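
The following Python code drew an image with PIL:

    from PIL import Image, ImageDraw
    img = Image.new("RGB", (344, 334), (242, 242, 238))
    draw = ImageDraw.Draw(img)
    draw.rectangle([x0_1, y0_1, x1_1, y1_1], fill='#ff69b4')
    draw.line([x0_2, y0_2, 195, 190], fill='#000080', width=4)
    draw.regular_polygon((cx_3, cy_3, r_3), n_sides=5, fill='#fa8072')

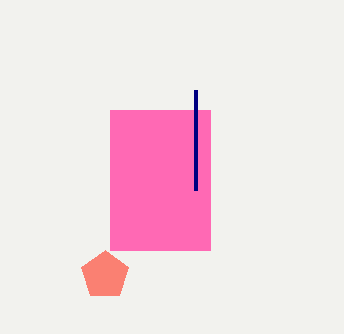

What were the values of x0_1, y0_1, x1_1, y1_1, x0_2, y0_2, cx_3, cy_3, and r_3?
x0_1 = 110; y0_1 = 110; x1_1 = 210; y1_1 = 250; x0_2 = 195; y0_2 = 90; cx_3 = 105; cy_3 = 275; r_3 = 25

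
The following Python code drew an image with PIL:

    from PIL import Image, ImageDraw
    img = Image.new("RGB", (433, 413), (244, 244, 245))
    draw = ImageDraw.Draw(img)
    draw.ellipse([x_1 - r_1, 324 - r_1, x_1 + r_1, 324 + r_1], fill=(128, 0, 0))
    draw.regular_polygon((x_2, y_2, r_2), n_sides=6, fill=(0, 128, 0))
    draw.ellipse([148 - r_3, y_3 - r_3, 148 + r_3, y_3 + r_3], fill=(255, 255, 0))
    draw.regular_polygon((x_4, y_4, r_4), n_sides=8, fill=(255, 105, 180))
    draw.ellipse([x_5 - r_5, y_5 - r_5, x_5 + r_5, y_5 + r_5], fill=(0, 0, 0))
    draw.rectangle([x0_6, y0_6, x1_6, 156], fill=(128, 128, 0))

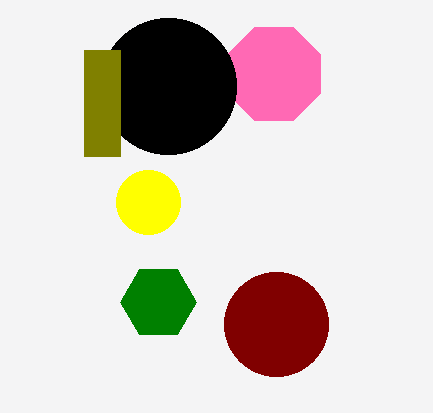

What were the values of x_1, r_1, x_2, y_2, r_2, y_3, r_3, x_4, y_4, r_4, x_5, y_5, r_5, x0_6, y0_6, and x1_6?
x_1 = 276; r_1 = 52; x_2 = 158; y_2 = 302; r_2 = 38; y_3 = 202; r_3 = 32; x_4 = 274; y_4 = 74; r_4 = 50; x_5 = 168; y_5 = 86; r_5 = 68; x0_6 = 84; y0_6 = 50; x1_6 = 120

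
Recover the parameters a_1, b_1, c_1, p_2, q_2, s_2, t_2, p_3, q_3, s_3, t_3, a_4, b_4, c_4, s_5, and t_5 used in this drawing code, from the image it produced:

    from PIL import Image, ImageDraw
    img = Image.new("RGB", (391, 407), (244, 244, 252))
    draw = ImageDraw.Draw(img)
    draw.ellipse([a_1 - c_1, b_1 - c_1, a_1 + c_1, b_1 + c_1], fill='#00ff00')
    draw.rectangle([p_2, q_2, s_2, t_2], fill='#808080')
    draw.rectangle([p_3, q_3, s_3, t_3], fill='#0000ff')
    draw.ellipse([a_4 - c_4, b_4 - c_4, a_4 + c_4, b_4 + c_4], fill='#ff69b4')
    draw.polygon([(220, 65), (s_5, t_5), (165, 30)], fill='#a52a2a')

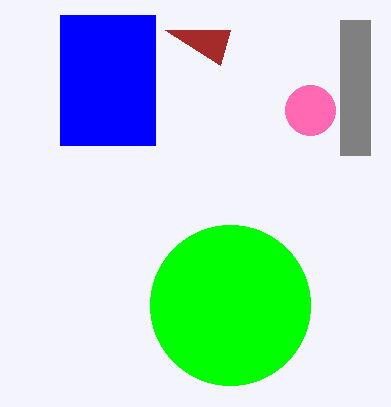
a_1 = 230; b_1 = 305; c_1 = 80; p_2 = 340; q_2 = 20; s_2 = 370; t_2 = 155; p_3 = 60; q_3 = 15; s_3 = 155; t_3 = 145; a_4 = 310; b_4 = 110; c_4 = 25; s_5 = 230; t_5 = 30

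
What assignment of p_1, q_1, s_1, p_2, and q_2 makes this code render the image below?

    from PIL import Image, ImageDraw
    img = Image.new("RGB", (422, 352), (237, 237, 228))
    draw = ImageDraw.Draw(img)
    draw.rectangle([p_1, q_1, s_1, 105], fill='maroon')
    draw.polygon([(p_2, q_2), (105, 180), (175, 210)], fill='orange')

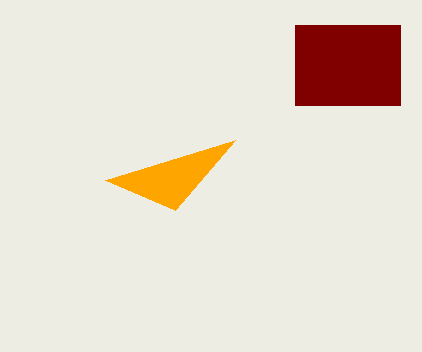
p_1 = 295, q_1 = 25, s_1 = 400, p_2 = 235, q_2 = 140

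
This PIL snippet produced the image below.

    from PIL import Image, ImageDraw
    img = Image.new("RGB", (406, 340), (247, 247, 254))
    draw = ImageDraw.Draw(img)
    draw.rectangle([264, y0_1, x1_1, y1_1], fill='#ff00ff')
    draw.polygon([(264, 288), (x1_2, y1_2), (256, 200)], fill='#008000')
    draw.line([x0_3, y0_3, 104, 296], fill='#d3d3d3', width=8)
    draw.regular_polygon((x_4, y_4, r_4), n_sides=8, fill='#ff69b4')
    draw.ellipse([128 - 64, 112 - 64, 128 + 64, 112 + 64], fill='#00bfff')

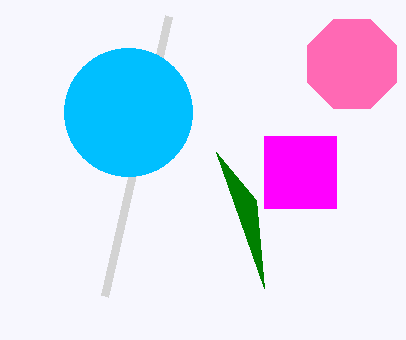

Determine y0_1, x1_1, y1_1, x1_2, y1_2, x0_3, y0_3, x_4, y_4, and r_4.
y0_1 = 136, x1_1 = 336, y1_1 = 208, x1_2 = 216, y1_2 = 152, x0_3 = 168, y0_3 = 16, x_4 = 352, y_4 = 64, r_4 = 48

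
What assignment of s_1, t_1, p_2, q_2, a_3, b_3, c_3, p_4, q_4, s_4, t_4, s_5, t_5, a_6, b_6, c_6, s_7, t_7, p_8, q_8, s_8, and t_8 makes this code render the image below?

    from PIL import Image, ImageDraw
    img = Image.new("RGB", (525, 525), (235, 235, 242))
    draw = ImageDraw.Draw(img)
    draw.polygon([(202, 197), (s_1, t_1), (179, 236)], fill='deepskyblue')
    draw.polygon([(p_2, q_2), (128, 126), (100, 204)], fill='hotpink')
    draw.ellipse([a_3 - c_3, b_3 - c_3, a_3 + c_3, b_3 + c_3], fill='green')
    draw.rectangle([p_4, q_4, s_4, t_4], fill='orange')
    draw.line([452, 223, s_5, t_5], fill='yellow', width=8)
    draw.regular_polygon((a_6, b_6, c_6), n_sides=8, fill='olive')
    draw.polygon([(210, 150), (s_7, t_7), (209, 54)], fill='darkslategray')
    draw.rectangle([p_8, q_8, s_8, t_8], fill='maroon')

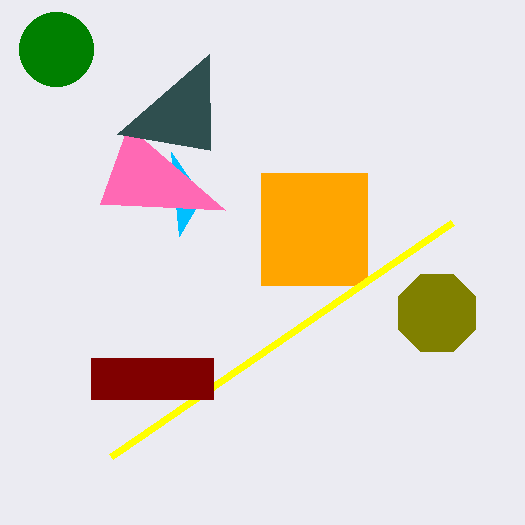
s_1 = 171, t_1 = 152, p_2 = 225, q_2 = 210, a_3 = 56, b_3 = 49, c_3 = 37, p_4 = 261, q_4 = 173, s_4 = 367, t_4 = 285, s_5 = 111, t_5 = 457, a_6 = 437, b_6 = 313, c_6 = 42, s_7 = 117, t_7 = 134, p_8 = 91, q_8 = 358, s_8 = 213, t_8 = 399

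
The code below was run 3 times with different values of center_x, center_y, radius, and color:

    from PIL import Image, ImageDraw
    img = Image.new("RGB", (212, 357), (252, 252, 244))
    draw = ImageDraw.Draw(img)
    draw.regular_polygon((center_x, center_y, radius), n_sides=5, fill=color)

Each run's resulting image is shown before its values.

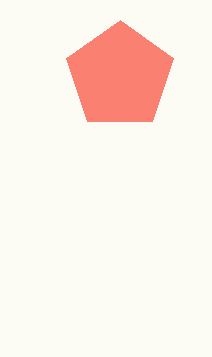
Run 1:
center_x = 120; center_y = 76; radius = 56; color = 'salmon'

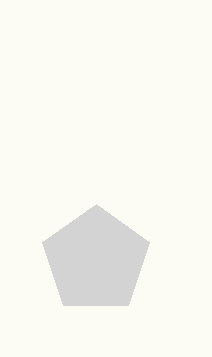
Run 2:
center_x = 96; center_y = 260; radius = 56; color = 'lightgray'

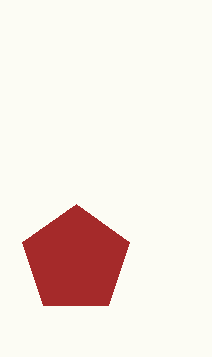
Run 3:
center_x = 76
center_y = 260
radius = 56
color = 'brown'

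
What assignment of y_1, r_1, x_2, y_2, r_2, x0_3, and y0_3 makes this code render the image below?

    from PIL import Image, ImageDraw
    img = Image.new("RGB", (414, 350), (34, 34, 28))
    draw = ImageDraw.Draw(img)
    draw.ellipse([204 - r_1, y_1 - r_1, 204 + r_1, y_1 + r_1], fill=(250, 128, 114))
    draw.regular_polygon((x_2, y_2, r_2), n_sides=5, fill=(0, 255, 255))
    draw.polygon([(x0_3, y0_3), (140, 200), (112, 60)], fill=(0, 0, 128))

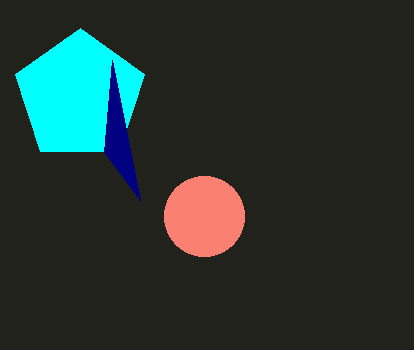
y_1 = 216, r_1 = 40, x_2 = 80, y_2 = 96, r_2 = 68, x0_3 = 104, y0_3 = 152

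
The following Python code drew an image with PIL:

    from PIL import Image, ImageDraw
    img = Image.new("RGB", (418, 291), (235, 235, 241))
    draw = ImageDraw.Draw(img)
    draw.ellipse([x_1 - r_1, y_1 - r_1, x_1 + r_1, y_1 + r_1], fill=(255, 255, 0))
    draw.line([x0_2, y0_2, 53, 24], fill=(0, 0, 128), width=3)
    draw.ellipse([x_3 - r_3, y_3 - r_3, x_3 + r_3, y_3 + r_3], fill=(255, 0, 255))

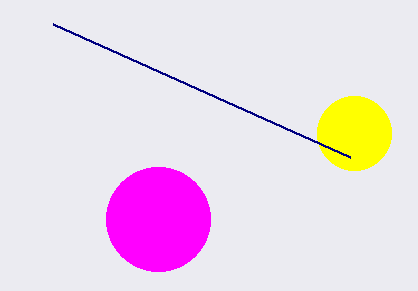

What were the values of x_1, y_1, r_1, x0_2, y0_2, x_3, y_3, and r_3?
x_1 = 354, y_1 = 133, r_1 = 37, x0_2 = 350, y0_2 = 157, x_3 = 158, y_3 = 219, r_3 = 52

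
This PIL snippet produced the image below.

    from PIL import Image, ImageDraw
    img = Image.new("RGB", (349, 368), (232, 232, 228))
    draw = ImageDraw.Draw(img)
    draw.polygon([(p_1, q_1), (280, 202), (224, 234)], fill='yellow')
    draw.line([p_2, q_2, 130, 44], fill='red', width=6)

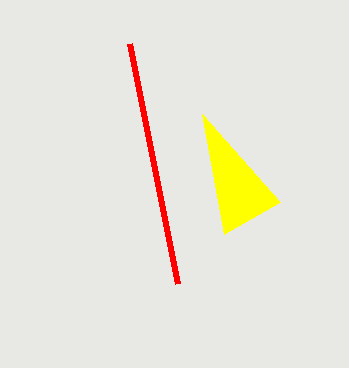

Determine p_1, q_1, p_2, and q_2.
p_1 = 202, q_1 = 114, p_2 = 178, q_2 = 284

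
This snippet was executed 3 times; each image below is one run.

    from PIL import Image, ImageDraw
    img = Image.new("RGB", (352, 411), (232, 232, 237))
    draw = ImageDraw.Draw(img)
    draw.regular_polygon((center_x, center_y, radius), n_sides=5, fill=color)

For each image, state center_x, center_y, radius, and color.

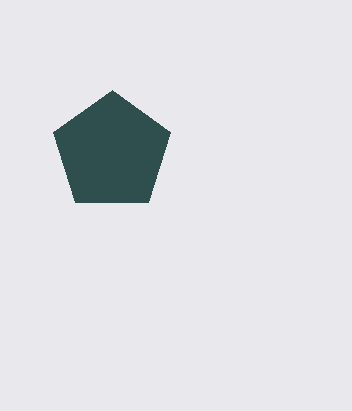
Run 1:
center_x = 112, center_y = 152, radius = 62, color = 'darkslategray'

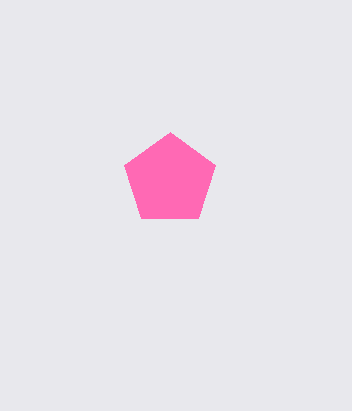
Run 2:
center_x = 170
center_y = 180
radius = 48
color = 'hotpink'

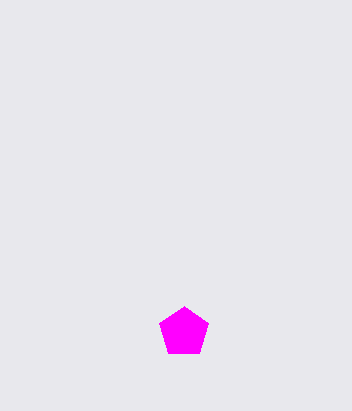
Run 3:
center_x = 184, center_y = 332, radius = 26, color = 'magenta'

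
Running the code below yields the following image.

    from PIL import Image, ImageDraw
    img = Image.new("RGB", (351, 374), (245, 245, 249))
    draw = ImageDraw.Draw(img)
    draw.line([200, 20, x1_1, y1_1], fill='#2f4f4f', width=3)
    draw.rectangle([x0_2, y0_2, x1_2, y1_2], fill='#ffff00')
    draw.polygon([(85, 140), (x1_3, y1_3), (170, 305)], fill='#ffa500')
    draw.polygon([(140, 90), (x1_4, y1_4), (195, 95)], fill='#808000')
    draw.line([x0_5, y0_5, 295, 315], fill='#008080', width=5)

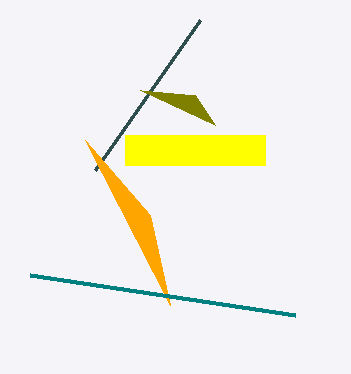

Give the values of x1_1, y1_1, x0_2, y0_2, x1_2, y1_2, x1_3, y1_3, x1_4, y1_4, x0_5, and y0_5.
x1_1 = 95, y1_1 = 170, x0_2 = 125, y0_2 = 135, x1_2 = 265, y1_2 = 165, x1_3 = 150, y1_3 = 215, x1_4 = 215, y1_4 = 125, x0_5 = 30, y0_5 = 275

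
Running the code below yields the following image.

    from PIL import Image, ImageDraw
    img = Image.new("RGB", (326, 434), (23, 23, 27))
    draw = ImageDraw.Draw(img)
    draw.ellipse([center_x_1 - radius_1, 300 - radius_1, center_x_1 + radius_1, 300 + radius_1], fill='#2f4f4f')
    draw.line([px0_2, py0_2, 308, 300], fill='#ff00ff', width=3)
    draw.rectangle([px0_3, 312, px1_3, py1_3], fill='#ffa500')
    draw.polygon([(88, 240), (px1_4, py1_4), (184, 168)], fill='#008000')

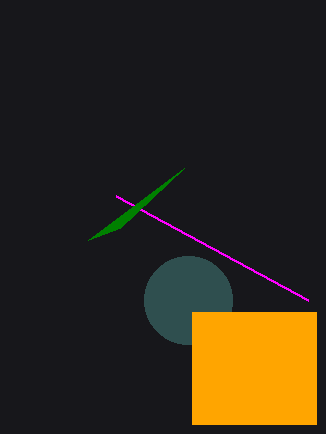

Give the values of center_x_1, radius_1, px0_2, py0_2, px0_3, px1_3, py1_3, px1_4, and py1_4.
center_x_1 = 188, radius_1 = 44, px0_2 = 116, py0_2 = 196, px0_3 = 192, px1_3 = 316, py1_3 = 424, px1_4 = 120, py1_4 = 228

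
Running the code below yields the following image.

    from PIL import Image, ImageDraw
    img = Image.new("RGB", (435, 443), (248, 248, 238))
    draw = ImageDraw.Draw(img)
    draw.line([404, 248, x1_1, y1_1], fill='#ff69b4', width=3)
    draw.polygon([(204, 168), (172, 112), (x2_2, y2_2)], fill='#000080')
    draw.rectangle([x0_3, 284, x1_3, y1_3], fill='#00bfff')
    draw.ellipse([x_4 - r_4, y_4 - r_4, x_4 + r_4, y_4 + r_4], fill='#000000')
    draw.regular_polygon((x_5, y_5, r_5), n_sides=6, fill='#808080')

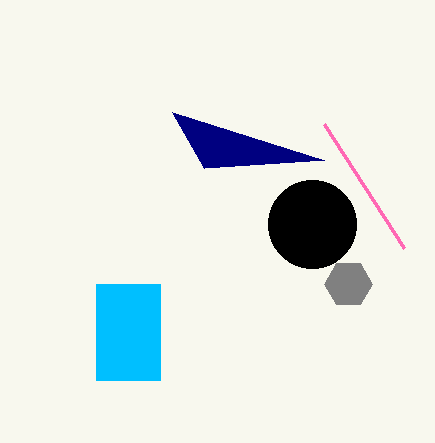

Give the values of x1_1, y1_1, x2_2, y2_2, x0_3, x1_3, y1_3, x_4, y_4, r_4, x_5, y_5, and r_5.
x1_1 = 324, y1_1 = 124, x2_2 = 324, y2_2 = 160, x0_3 = 96, x1_3 = 160, y1_3 = 380, x_4 = 312, y_4 = 224, r_4 = 44, x_5 = 348, y_5 = 284, r_5 = 24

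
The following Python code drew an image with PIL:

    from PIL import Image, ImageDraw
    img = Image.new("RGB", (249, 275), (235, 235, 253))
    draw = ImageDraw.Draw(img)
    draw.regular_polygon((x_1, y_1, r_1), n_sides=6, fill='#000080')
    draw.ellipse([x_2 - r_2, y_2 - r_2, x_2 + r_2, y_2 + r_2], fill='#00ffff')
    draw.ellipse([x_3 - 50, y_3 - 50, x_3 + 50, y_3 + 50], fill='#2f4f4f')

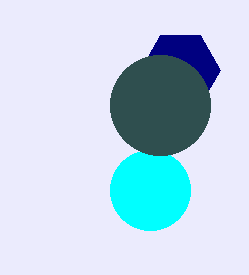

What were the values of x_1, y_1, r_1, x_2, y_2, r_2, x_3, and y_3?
x_1 = 180, y_1 = 70, r_1 = 40, x_2 = 150, y_2 = 190, r_2 = 40, x_3 = 160, y_3 = 105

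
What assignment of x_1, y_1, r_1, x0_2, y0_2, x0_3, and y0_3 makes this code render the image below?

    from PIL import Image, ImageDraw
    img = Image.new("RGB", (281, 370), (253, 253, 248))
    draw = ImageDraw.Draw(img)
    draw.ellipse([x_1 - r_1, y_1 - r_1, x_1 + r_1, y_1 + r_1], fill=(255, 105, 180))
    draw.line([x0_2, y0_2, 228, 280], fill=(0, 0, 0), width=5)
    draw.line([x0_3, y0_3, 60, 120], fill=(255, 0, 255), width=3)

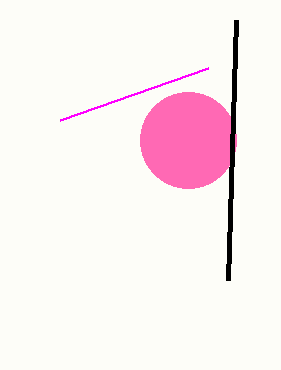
x_1 = 188, y_1 = 140, r_1 = 48, x0_2 = 236, y0_2 = 20, x0_3 = 208, y0_3 = 68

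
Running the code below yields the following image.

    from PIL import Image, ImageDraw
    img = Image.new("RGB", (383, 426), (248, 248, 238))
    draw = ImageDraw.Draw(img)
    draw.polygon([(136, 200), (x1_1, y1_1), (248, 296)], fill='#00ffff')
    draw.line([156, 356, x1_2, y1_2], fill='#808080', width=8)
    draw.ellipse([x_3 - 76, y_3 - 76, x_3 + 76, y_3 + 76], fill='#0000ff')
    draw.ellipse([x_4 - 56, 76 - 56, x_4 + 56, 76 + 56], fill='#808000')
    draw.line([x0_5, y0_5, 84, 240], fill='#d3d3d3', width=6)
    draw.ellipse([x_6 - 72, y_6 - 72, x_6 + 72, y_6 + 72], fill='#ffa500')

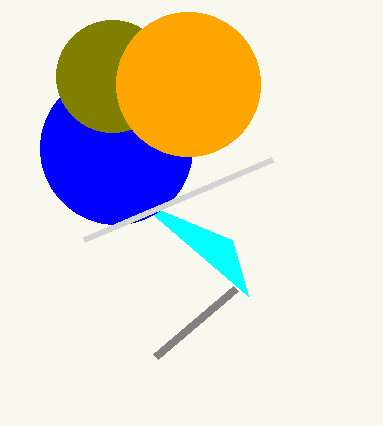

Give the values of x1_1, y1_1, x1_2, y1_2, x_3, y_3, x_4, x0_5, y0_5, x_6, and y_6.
x1_1 = 232
y1_1 = 240
x1_2 = 236
y1_2 = 288
x_3 = 116
y_3 = 148
x_4 = 112
x0_5 = 272
y0_5 = 160
x_6 = 188
y_6 = 84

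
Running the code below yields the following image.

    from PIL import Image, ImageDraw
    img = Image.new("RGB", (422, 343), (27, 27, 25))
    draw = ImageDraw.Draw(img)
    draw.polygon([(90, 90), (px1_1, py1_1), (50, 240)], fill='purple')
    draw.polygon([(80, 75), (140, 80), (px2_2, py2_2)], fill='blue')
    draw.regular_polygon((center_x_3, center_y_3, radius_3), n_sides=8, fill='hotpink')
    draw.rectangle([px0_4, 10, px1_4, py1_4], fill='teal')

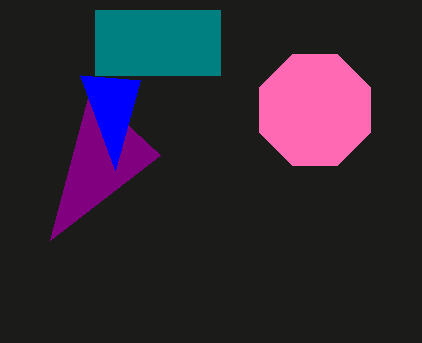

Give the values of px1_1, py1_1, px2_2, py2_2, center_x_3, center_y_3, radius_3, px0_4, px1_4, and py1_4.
px1_1 = 160; py1_1 = 155; px2_2 = 115; py2_2 = 170; center_x_3 = 315; center_y_3 = 110; radius_3 = 60; px0_4 = 95; px1_4 = 220; py1_4 = 75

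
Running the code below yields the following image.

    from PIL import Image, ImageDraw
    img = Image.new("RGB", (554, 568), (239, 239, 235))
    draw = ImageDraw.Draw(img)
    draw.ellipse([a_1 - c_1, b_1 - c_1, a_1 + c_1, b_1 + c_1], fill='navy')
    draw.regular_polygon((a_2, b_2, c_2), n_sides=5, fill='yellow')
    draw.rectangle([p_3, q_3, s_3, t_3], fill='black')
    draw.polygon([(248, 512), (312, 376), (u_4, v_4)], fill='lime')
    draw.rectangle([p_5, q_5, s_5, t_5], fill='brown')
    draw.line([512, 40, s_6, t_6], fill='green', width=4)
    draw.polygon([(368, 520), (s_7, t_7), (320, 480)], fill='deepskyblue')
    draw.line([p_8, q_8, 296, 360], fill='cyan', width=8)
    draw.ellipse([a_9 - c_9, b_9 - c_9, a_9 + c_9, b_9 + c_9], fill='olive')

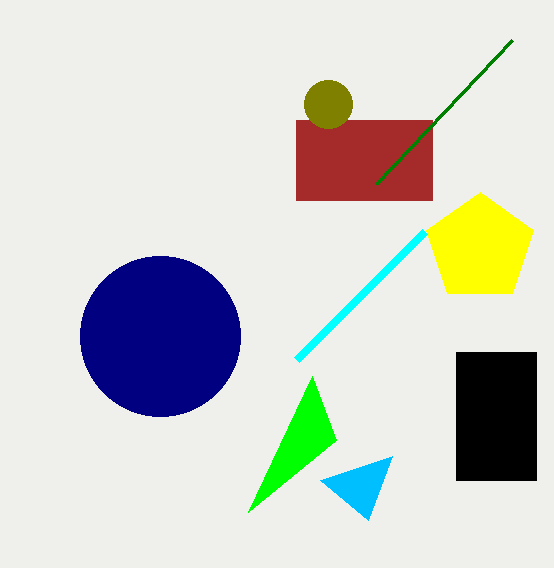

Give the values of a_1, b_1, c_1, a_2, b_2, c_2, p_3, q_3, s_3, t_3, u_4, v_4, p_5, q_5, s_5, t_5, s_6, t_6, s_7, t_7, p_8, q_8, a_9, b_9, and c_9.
a_1 = 160
b_1 = 336
c_1 = 80
a_2 = 480
b_2 = 248
c_2 = 56
p_3 = 456
q_3 = 352
s_3 = 536
t_3 = 480
u_4 = 336
v_4 = 440
p_5 = 296
q_5 = 120
s_5 = 432
t_5 = 200
s_6 = 376
t_6 = 184
s_7 = 392
t_7 = 456
p_8 = 424
q_8 = 232
a_9 = 328
b_9 = 104
c_9 = 24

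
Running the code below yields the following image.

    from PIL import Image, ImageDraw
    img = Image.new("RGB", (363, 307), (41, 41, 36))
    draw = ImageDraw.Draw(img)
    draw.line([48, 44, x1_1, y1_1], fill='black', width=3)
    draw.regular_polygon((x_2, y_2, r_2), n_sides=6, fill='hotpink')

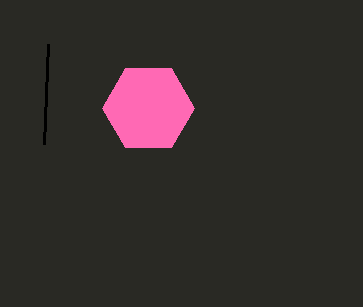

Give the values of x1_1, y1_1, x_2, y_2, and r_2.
x1_1 = 44, y1_1 = 144, x_2 = 148, y_2 = 108, r_2 = 46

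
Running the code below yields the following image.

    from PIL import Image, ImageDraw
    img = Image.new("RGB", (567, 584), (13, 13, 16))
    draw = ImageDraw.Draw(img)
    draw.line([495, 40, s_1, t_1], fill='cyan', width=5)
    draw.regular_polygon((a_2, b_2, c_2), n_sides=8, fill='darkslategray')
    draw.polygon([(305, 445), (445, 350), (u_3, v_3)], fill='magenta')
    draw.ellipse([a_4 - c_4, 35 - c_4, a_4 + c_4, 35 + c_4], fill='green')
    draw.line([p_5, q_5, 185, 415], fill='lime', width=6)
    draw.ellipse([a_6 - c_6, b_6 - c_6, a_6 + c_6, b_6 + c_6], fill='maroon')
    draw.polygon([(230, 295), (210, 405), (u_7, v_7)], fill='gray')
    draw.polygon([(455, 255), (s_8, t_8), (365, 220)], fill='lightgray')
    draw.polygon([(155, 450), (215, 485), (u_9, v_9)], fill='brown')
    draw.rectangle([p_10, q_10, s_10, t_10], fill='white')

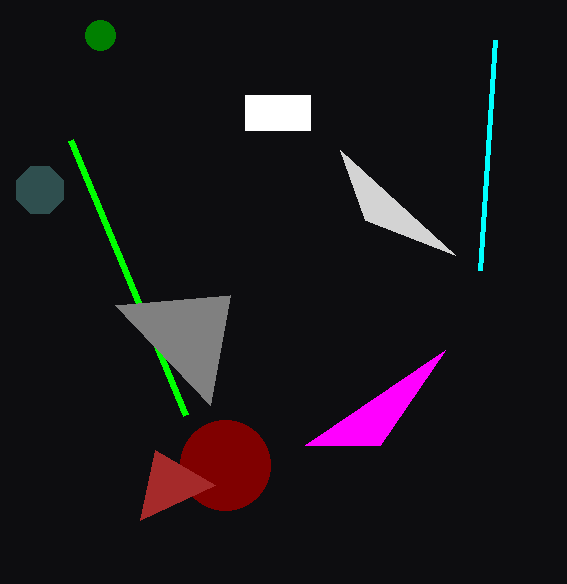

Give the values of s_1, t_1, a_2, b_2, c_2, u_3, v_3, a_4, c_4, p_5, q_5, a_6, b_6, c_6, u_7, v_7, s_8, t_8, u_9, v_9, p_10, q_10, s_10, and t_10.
s_1 = 480, t_1 = 270, a_2 = 40, b_2 = 190, c_2 = 25, u_3 = 380, v_3 = 445, a_4 = 100, c_4 = 15, p_5 = 70, q_5 = 140, a_6 = 225, b_6 = 465, c_6 = 45, u_7 = 115, v_7 = 305, s_8 = 340, t_8 = 150, u_9 = 140, v_9 = 520, p_10 = 245, q_10 = 95, s_10 = 310, t_10 = 130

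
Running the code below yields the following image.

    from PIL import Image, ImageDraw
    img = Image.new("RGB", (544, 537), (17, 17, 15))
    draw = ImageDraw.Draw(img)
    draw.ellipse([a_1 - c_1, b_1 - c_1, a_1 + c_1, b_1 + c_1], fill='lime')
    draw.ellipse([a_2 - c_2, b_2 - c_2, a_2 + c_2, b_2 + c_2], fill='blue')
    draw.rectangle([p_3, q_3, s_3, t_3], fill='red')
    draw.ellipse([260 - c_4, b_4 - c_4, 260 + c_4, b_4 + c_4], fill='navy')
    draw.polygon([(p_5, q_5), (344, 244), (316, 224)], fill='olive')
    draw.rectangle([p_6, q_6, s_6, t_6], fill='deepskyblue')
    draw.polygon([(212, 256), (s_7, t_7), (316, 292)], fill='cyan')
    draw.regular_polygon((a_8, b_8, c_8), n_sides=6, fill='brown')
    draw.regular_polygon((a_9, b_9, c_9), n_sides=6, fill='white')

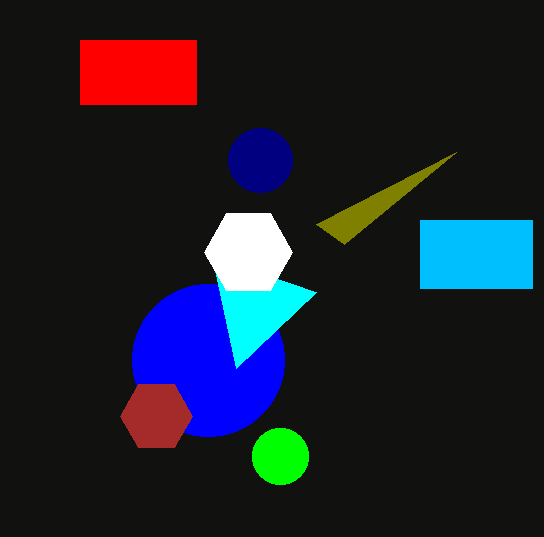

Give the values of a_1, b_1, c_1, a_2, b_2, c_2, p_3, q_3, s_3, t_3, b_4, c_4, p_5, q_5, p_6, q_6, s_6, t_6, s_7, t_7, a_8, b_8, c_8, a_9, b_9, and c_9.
a_1 = 280
b_1 = 456
c_1 = 28
a_2 = 208
b_2 = 360
c_2 = 76
p_3 = 80
q_3 = 40
s_3 = 196
t_3 = 104
b_4 = 160
c_4 = 32
p_5 = 456
q_5 = 152
p_6 = 420
q_6 = 220
s_6 = 532
t_6 = 288
s_7 = 236
t_7 = 368
a_8 = 156
b_8 = 416
c_8 = 36
a_9 = 248
b_9 = 252
c_9 = 44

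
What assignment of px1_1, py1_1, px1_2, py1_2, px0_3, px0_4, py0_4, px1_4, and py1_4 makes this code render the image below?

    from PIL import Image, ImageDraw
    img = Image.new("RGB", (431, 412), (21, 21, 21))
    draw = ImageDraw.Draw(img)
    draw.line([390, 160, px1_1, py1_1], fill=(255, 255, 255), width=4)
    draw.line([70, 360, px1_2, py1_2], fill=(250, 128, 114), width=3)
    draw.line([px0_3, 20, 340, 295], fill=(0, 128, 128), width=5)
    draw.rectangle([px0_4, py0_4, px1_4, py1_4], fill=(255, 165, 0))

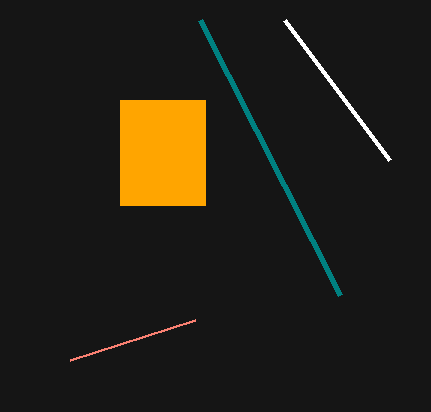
px1_1 = 285; py1_1 = 20; px1_2 = 195; py1_2 = 320; px0_3 = 200; px0_4 = 120; py0_4 = 100; px1_4 = 205; py1_4 = 205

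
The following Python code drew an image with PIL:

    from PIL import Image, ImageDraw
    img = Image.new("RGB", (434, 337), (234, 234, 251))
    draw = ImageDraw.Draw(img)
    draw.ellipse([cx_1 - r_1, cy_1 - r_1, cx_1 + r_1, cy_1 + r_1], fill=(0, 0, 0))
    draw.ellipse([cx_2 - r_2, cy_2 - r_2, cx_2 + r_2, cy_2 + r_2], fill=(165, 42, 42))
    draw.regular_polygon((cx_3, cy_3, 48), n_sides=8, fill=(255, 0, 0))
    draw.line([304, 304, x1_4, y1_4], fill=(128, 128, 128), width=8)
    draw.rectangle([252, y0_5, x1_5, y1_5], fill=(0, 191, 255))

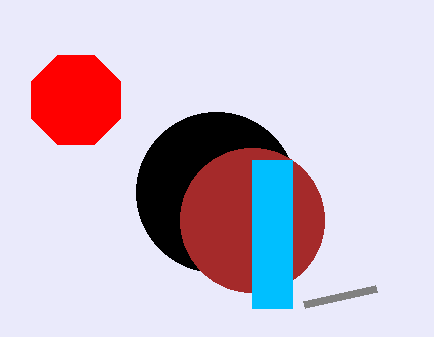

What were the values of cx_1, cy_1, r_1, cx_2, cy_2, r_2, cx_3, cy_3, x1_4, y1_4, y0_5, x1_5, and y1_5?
cx_1 = 216; cy_1 = 192; r_1 = 80; cx_2 = 252; cy_2 = 220; r_2 = 72; cx_3 = 76; cy_3 = 100; x1_4 = 376; y1_4 = 288; y0_5 = 160; x1_5 = 292; y1_5 = 308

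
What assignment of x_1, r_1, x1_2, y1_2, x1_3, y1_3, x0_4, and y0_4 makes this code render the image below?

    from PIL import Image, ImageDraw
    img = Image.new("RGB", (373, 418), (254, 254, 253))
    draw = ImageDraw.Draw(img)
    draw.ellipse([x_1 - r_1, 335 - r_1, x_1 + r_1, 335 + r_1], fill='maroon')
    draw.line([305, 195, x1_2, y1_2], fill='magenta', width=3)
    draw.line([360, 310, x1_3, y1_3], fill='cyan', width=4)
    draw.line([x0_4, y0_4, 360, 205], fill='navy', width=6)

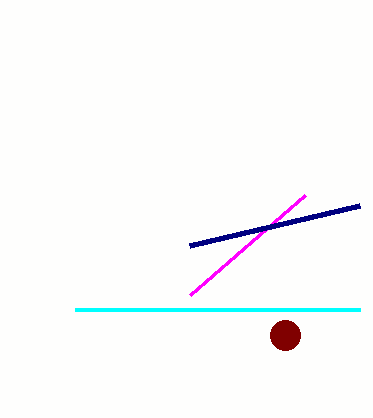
x_1 = 285
r_1 = 15
x1_2 = 190
y1_2 = 295
x1_3 = 75
y1_3 = 310
x0_4 = 190
y0_4 = 245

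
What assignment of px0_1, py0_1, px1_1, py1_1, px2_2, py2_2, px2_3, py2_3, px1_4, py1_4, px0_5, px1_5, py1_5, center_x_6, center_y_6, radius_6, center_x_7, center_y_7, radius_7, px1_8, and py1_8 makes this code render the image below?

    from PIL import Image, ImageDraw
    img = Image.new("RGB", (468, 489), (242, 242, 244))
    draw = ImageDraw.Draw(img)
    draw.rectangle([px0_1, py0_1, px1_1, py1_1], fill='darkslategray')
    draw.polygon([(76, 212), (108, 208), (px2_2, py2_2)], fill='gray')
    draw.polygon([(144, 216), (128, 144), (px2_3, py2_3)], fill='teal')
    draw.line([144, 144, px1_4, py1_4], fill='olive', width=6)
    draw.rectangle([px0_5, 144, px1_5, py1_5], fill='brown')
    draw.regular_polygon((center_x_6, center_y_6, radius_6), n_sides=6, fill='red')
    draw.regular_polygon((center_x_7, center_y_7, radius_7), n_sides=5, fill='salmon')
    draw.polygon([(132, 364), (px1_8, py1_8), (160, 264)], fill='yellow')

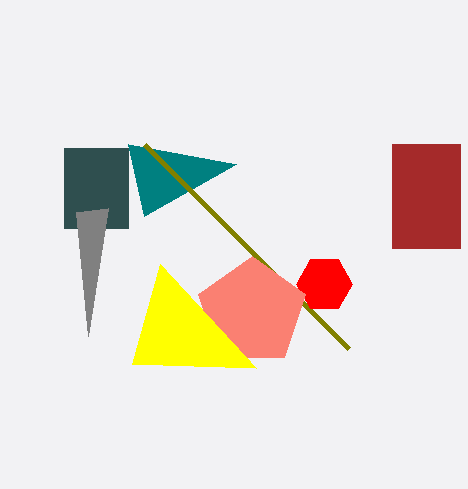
px0_1 = 64
py0_1 = 148
px1_1 = 128
py1_1 = 228
px2_2 = 88
py2_2 = 336
px2_3 = 236
py2_3 = 164
px1_4 = 348
py1_4 = 348
px0_5 = 392
px1_5 = 460
py1_5 = 248
center_x_6 = 324
center_y_6 = 284
radius_6 = 28
center_x_7 = 252
center_y_7 = 312
radius_7 = 56
px1_8 = 256
py1_8 = 368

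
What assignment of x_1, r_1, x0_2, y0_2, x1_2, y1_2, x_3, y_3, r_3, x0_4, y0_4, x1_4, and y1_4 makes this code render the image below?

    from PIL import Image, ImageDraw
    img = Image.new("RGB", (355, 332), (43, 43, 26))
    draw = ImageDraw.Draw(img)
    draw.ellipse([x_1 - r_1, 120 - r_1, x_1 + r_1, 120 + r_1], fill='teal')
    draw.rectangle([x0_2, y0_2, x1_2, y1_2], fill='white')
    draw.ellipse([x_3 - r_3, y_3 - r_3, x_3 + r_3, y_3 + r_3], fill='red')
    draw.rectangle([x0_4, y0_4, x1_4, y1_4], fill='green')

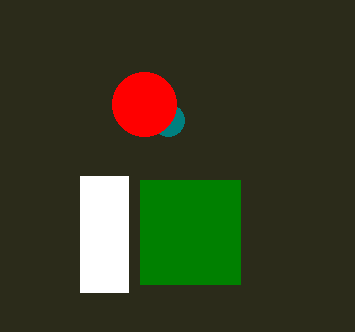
x_1 = 168; r_1 = 16; x0_2 = 80; y0_2 = 176; x1_2 = 128; y1_2 = 292; x_3 = 144; y_3 = 104; r_3 = 32; x0_4 = 140; y0_4 = 180; x1_4 = 240; y1_4 = 284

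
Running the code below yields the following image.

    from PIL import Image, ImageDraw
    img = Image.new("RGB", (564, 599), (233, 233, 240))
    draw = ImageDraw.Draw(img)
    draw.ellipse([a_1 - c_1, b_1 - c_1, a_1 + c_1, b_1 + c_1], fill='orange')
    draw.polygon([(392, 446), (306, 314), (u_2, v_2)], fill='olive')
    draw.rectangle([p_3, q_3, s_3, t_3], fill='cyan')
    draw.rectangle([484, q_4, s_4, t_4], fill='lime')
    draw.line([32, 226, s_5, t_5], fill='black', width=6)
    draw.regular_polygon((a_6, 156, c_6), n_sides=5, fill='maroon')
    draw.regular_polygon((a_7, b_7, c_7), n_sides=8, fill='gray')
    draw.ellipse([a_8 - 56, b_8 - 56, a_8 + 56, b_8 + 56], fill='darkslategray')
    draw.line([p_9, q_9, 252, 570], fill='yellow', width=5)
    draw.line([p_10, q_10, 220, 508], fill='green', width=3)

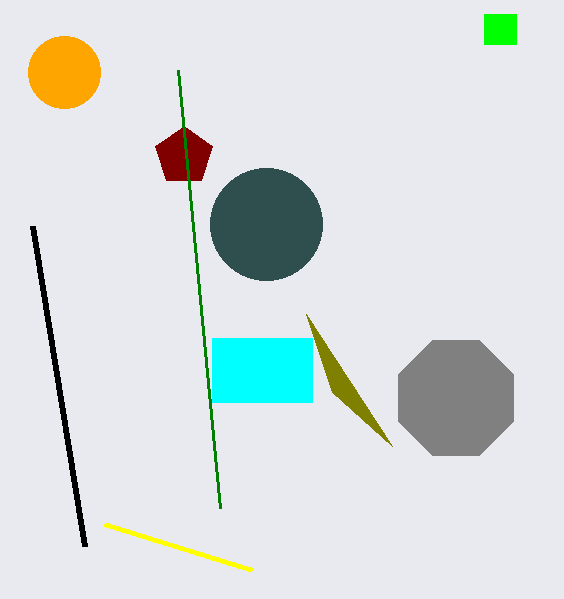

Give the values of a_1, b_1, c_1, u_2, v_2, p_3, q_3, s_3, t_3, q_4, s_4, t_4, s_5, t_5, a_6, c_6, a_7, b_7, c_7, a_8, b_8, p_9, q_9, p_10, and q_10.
a_1 = 64; b_1 = 72; c_1 = 36; u_2 = 332; v_2 = 392; p_3 = 212; q_3 = 338; s_3 = 312; t_3 = 402; q_4 = 14; s_4 = 516; t_4 = 44; s_5 = 84; t_5 = 546; a_6 = 184; c_6 = 30; a_7 = 456; b_7 = 398; c_7 = 62; a_8 = 266; b_8 = 224; p_9 = 104; q_9 = 524; p_10 = 178; q_10 = 70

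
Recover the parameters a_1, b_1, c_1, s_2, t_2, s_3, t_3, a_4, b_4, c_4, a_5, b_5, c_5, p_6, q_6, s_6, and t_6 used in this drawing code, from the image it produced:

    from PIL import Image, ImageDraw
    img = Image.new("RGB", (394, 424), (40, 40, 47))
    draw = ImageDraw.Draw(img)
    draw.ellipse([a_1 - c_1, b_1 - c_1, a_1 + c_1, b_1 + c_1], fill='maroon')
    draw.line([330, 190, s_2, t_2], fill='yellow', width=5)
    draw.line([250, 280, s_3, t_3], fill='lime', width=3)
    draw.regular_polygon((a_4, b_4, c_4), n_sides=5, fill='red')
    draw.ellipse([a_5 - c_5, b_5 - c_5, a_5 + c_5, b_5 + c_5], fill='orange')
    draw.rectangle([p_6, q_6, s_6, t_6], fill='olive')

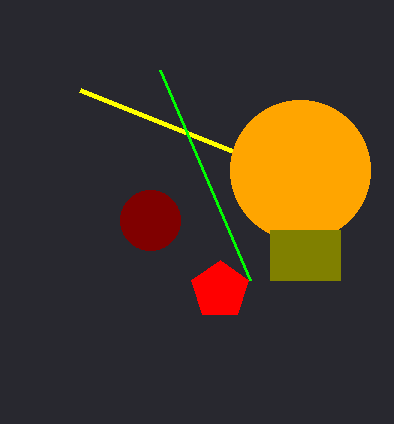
a_1 = 150; b_1 = 220; c_1 = 30; s_2 = 80; t_2 = 90; s_3 = 160; t_3 = 70; a_4 = 220; b_4 = 290; c_4 = 30; a_5 = 300; b_5 = 170; c_5 = 70; p_6 = 270; q_6 = 230; s_6 = 340; t_6 = 280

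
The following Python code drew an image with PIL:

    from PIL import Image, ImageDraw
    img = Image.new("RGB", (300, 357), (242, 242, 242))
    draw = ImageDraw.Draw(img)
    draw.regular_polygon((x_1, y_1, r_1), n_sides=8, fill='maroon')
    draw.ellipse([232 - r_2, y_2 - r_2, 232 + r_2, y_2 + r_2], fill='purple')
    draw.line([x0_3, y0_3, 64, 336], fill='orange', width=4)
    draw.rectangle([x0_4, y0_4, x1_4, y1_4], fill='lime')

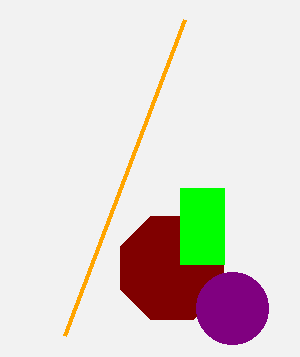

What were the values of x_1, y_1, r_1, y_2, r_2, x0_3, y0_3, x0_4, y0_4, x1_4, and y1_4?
x_1 = 172, y_1 = 268, r_1 = 56, y_2 = 308, r_2 = 36, x0_3 = 184, y0_3 = 20, x0_4 = 180, y0_4 = 188, x1_4 = 224, y1_4 = 264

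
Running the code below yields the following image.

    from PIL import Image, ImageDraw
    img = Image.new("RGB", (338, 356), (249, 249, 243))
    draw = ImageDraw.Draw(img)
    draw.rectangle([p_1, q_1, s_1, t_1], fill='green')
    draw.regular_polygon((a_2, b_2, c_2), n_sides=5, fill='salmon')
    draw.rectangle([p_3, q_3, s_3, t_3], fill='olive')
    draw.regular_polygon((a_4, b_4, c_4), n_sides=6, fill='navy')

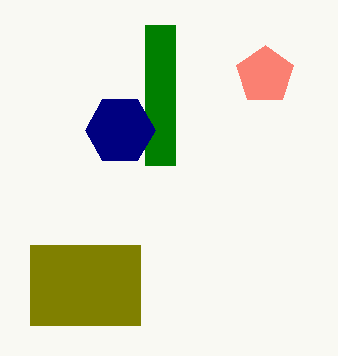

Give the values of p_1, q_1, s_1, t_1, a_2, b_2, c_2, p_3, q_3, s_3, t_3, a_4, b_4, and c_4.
p_1 = 145, q_1 = 25, s_1 = 175, t_1 = 165, a_2 = 265, b_2 = 75, c_2 = 30, p_3 = 30, q_3 = 245, s_3 = 140, t_3 = 325, a_4 = 120, b_4 = 130, c_4 = 35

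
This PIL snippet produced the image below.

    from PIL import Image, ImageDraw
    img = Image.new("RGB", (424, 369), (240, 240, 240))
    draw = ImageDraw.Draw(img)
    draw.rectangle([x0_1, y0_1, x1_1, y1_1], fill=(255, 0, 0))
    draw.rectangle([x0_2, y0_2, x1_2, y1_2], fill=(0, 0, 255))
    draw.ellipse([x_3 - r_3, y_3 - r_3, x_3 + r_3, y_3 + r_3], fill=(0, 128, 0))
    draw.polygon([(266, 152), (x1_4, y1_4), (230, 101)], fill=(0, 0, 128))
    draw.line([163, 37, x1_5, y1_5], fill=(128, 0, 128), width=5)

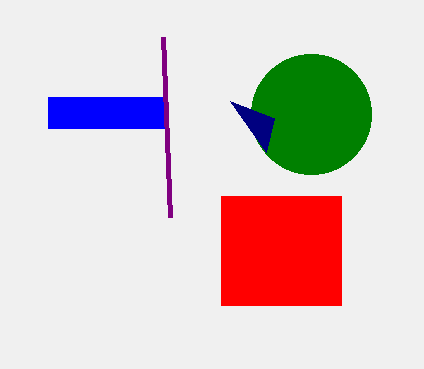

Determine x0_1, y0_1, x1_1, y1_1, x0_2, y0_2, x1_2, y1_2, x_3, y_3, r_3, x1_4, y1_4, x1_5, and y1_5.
x0_1 = 221
y0_1 = 196
x1_1 = 341
y1_1 = 305
x0_2 = 48
y0_2 = 97
x1_2 = 165
y1_2 = 128
x_3 = 311
y_3 = 114
r_3 = 60
x1_4 = 274
y1_4 = 118
x1_5 = 170
y1_5 = 217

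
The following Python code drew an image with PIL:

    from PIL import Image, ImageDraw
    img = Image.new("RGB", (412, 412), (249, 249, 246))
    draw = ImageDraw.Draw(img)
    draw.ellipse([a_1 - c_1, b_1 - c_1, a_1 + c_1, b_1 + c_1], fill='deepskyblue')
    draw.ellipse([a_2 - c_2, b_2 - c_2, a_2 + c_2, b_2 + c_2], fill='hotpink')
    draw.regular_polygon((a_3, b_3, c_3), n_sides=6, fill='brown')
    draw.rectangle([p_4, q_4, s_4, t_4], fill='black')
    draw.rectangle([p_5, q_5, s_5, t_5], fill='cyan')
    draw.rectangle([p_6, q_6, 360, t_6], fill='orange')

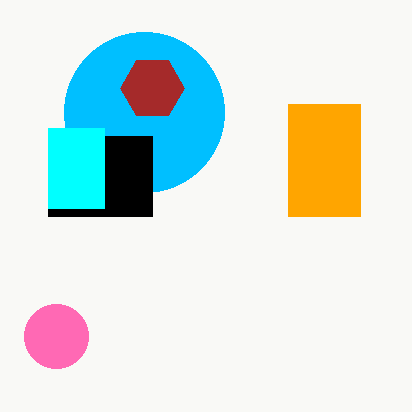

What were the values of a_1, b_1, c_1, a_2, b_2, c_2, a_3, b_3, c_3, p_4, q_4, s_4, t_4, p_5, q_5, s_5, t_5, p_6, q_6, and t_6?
a_1 = 144, b_1 = 112, c_1 = 80, a_2 = 56, b_2 = 336, c_2 = 32, a_3 = 152, b_3 = 88, c_3 = 32, p_4 = 48, q_4 = 136, s_4 = 152, t_4 = 216, p_5 = 48, q_5 = 128, s_5 = 104, t_5 = 208, p_6 = 288, q_6 = 104, t_6 = 216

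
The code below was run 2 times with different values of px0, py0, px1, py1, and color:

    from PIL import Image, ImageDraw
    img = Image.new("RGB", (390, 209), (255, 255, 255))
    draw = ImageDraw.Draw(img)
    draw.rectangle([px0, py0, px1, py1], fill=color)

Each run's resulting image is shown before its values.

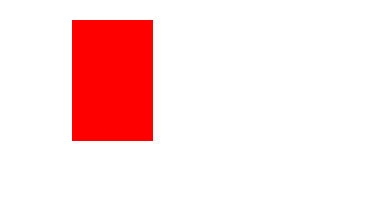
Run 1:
px0 = 72; py0 = 20; px1 = 152; py1 = 140; color = 'red'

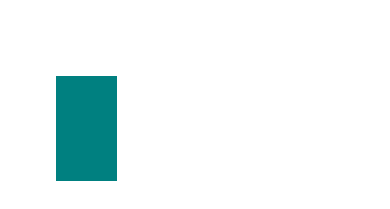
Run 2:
px0 = 56, py0 = 76, px1 = 116, py1 = 180, color = 'teal'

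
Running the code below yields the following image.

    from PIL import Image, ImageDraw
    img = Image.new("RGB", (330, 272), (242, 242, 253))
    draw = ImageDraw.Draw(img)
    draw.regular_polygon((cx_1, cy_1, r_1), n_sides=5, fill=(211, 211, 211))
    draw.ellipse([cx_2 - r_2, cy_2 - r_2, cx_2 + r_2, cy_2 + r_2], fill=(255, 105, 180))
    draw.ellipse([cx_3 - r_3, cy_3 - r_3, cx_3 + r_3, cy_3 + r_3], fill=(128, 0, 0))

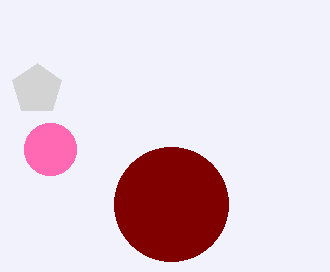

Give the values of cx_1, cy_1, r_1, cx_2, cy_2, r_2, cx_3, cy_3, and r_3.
cx_1 = 37, cy_1 = 89, r_1 = 26, cx_2 = 50, cy_2 = 149, r_2 = 26, cx_3 = 171, cy_3 = 204, r_3 = 57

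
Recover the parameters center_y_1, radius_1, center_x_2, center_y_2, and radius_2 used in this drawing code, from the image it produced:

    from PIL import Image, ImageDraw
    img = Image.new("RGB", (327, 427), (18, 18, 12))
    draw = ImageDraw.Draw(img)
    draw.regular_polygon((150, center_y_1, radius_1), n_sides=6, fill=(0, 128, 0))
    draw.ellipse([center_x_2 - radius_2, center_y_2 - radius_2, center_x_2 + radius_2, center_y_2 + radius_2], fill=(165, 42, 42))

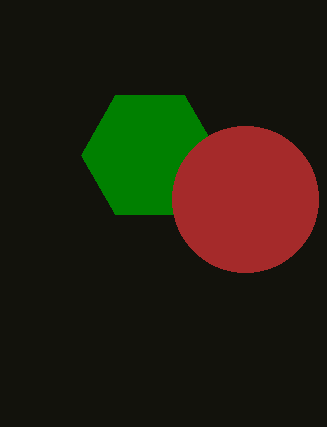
center_y_1 = 155; radius_1 = 69; center_x_2 = 245; center_y_2 = 199; radius_2 = 73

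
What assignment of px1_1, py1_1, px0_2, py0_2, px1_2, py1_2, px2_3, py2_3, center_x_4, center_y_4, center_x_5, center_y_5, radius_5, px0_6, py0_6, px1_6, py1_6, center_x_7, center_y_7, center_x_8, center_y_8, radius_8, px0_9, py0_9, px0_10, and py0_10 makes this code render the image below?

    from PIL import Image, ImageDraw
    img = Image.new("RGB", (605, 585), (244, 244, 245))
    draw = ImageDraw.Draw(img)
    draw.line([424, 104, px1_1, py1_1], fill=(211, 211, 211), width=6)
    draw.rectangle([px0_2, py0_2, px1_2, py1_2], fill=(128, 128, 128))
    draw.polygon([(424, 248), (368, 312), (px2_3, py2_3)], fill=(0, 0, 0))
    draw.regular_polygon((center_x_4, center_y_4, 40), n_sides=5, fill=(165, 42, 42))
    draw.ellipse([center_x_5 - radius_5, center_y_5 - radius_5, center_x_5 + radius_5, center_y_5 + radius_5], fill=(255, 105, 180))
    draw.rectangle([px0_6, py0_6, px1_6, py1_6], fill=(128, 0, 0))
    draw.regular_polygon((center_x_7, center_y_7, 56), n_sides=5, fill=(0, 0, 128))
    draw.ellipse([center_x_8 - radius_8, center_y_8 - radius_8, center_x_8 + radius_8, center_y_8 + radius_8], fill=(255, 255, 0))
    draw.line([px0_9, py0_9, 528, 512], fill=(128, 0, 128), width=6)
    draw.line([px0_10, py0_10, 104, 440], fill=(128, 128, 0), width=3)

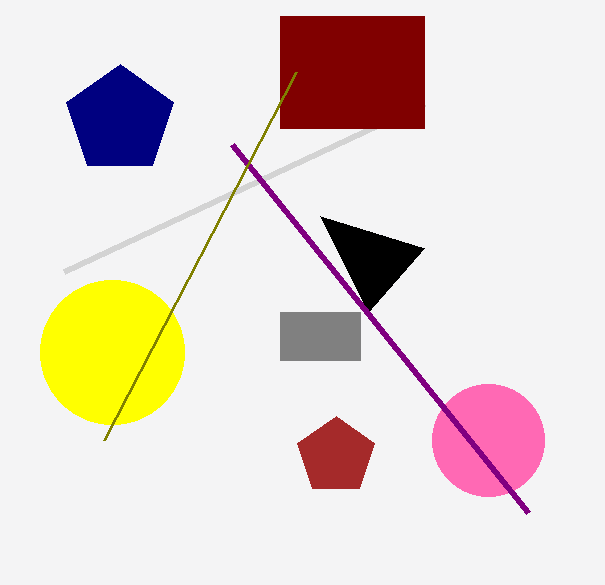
px1_1 = 64
py1_1 = 272
px0_2 = 280
py0_2 = 312
px1_2 = 360
py1_2 = 360
px2_3 = 320
py2_3 = 216
center_x_4 = 336
center_y_4 = 456
center_x_5 = 488
center_y_5 = 440
radius_5 = 56
px0_6 = 280
py0_6 = 16
px1_6 = 424
py1_6 = 128
center_x_7 = 120
center_y_7 = 120
center_x_8 = 112
center_y_8 = 352
radius_8 = 72
px0_9 = 232
py0_9 = 144
px0_10 = 296
py0_10 = 72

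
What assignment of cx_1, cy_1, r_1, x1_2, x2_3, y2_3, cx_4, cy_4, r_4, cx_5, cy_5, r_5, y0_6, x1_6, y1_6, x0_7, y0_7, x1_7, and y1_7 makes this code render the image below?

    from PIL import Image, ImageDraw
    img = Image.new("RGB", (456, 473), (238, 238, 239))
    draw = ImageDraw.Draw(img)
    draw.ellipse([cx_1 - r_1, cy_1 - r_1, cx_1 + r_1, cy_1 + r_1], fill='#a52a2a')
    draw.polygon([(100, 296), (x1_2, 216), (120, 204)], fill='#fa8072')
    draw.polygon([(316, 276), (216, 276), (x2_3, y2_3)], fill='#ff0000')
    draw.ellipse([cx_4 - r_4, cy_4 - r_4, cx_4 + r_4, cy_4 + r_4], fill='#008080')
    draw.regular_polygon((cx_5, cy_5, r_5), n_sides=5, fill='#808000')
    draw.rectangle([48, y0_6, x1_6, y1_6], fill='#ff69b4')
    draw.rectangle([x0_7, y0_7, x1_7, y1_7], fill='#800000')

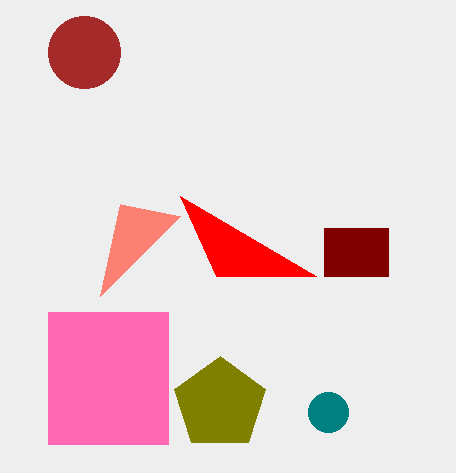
cx_1 = 84; cy_1 = 52; r_1 = 36; x1_2 = 180; x2_3 = 180; y2_3 = 196; cx_4 = 328; cy_4 = 412; r_4 = 20; cx_5 = 220; cy_5 = 404; r_5 = 48; y0_6 = 312; x1_6 = 168; y1_6 = 444; x0_7 = 324; y0_7 = 228; x1_7 = 388; y1_7 = 276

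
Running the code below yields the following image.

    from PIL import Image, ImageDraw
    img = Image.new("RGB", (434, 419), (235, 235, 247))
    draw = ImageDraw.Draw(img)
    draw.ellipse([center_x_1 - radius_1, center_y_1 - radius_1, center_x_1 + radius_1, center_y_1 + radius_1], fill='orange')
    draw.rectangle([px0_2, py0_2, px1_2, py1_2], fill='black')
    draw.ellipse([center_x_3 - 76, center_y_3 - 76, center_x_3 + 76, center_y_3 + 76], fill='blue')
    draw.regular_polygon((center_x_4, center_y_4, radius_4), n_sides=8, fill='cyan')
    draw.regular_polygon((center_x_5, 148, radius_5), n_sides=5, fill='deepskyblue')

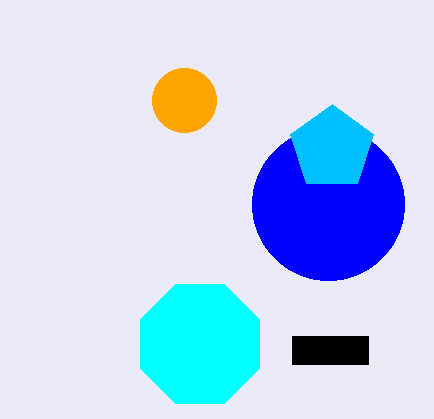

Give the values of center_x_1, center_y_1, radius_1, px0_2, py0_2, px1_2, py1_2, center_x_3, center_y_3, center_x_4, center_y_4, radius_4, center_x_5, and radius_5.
center_x_1 = 184; center_y_1 = 100; radius_1 = 32; px0_2 = 292; py0_2 = 336; px1_2 = 368; py1_2 = 364; center_x_3 = 328; center_y_3 = 204; center_x_4 = 200; center_y_4 = 344; radius_4 = 64; center_x_5 = 332; radius_5 = 44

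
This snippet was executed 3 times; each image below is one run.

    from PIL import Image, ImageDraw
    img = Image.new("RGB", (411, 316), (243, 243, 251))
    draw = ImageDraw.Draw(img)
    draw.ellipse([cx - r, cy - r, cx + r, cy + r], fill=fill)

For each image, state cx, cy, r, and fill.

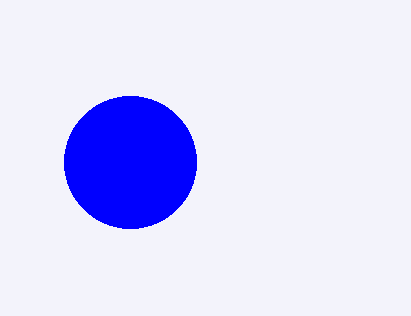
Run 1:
cx = 130
cy = 162
r = 66
fill = 'blue'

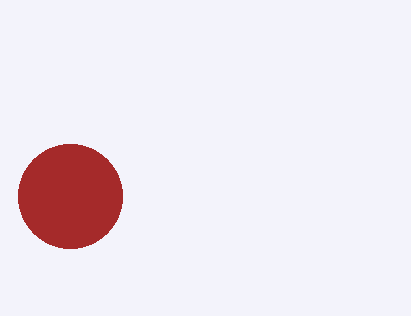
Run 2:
cx = 70, cy = 196, r = 52, fill = 'brown'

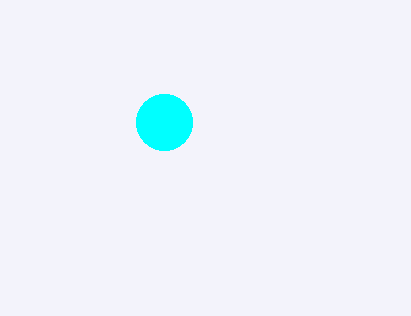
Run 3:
cx = 164, cy = 122, r = 28, fill = 'cyan'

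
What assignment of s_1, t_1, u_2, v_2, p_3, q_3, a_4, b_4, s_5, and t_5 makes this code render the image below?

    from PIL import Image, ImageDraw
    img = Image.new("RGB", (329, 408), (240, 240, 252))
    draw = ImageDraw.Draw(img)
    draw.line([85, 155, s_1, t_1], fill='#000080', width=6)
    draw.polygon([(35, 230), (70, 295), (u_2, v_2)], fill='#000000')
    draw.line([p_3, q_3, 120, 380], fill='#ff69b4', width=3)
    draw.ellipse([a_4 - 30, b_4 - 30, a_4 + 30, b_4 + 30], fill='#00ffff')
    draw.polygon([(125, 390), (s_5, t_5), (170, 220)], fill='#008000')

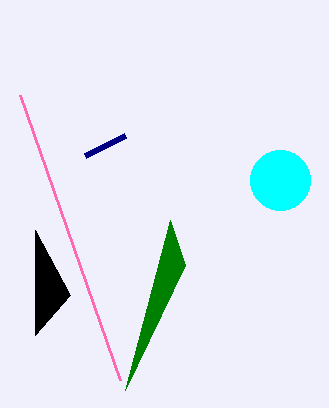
s_1 = 125
t_1 = 135
u_2 = 35
v_2 = 335
p_3 = 20
q_3 = 95
a_4 = 280
b_4 = 180
s_5 = 185
t_5 = 265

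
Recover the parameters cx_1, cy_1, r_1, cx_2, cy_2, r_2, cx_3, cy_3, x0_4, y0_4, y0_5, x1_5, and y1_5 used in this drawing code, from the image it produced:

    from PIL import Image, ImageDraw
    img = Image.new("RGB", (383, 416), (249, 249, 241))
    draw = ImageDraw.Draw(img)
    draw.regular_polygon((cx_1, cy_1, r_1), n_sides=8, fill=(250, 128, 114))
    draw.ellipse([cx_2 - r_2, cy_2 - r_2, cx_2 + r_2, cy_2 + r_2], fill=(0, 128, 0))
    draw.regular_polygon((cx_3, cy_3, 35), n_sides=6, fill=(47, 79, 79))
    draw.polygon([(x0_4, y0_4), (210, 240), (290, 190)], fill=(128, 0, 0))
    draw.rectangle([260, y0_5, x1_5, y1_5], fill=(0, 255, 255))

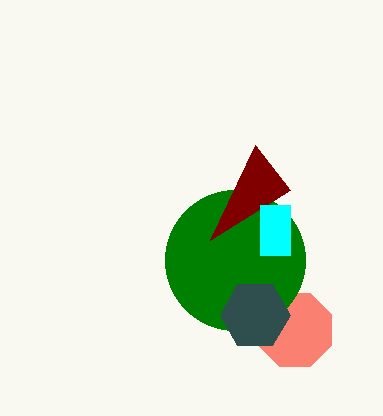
cx_1 = 295; cy_1 = 330; r_1 = 40; cx_2 = 235; cy_2 = 260; r_2 = 70; cx_3 = 255; cy_3 = 315; x0_4 = 255; y0_4 = 145; y0_5 = 205; x1_5 = 290; y1_5 = 255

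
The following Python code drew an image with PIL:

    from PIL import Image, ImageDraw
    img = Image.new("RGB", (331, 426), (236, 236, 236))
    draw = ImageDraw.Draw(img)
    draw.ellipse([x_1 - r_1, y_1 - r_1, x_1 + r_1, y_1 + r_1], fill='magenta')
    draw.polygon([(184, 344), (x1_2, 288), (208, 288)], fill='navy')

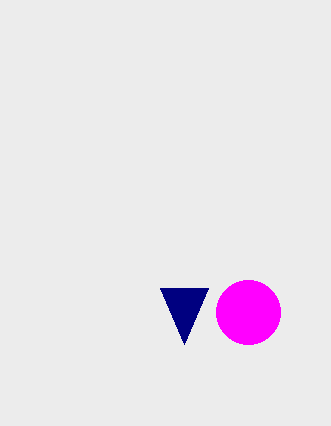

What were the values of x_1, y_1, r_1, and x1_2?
x_1 = 248
y_1 = 312
r_1 = 32
x1_2 = 160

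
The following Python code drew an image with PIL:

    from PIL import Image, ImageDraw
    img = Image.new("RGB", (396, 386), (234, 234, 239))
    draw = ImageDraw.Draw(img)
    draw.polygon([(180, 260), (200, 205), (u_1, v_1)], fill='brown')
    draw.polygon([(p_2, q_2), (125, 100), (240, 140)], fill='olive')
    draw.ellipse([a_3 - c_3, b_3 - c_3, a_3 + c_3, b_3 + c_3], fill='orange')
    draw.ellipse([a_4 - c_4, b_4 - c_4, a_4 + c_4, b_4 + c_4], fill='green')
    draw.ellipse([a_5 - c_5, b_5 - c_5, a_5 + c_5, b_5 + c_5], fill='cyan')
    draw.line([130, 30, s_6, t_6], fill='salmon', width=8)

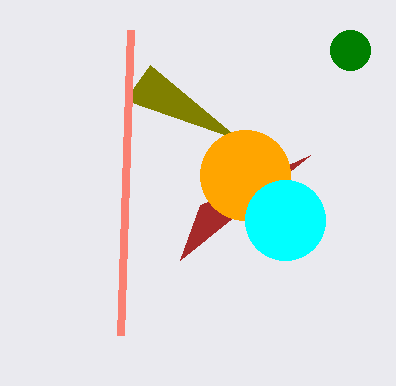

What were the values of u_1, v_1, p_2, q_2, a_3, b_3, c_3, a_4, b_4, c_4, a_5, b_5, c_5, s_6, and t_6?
u_1 = 310, v_1 = 155, p_2 = 150, q_2 = 65, a_3 = 245, b_3 = 175, c_3 = 45, a_4 = 350, b_4 = 50, c_4 = 20, a_5 = 285, b_5 = 220, c_5 = 40, s_6 = 120, t_6 = 335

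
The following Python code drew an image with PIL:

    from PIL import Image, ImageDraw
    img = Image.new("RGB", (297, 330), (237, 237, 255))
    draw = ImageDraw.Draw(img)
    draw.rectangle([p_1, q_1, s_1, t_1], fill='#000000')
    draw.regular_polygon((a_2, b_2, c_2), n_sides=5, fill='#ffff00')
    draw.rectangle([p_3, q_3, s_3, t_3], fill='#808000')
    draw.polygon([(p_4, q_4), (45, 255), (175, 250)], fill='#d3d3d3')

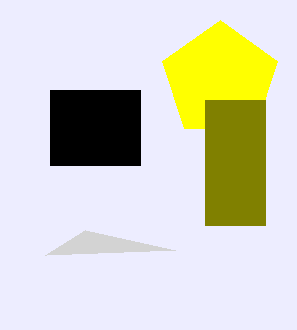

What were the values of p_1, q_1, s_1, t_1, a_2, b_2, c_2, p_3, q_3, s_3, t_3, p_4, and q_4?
p_1 = 50
q_1 = 90
s_1 = 140
t_1 = 165
a_2 = 220
b_2 = 80
c_2 = 60
p_3 = 205
q_3 = 100
s_3 = 265
t_3 = 225
p_4 = 85
q_4 = 230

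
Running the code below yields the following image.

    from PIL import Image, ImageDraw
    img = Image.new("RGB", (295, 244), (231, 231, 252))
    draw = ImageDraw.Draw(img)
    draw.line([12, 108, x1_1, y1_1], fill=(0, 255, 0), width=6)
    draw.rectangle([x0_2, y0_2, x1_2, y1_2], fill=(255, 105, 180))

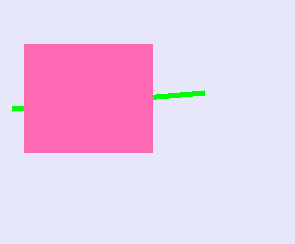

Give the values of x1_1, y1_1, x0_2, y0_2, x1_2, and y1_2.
x1_1 = 204; y1_1 = 92; x0_2 = 24; y0_2 = 44; x1_2 = 152; y1_2 = 152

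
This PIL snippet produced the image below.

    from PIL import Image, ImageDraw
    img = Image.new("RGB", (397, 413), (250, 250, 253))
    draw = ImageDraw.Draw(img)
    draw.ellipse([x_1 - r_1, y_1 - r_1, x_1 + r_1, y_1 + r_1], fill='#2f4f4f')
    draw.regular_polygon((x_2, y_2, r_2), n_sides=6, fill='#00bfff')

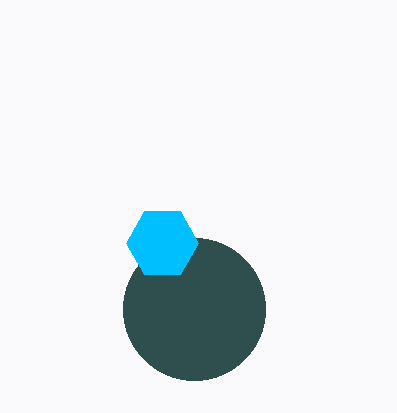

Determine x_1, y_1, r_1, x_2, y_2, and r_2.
x_1 = 194
y_1 = 309
r_1 = 71
x_2 = 162
y_2 = 243
r_2 = 36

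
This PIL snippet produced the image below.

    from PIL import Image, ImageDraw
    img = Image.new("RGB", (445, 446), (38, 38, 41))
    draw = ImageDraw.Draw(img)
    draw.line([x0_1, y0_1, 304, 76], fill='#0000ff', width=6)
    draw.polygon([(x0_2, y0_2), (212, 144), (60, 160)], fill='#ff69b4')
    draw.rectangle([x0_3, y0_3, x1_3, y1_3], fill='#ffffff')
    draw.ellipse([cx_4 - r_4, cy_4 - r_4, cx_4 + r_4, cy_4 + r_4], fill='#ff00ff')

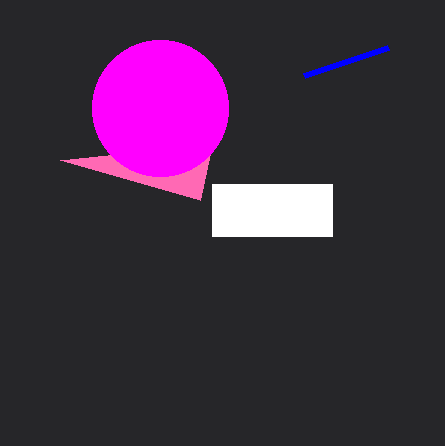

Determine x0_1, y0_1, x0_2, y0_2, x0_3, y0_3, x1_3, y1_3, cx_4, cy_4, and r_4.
x0_1 = 388
y0_1 = 48
x0_2 = 200
y0_2 = 200
x0_3 = 212
y0_3 = 184
x1_3 = 332
y1_3 = 236
cx_4 = 160
cy_4 = 108
r_4 = 68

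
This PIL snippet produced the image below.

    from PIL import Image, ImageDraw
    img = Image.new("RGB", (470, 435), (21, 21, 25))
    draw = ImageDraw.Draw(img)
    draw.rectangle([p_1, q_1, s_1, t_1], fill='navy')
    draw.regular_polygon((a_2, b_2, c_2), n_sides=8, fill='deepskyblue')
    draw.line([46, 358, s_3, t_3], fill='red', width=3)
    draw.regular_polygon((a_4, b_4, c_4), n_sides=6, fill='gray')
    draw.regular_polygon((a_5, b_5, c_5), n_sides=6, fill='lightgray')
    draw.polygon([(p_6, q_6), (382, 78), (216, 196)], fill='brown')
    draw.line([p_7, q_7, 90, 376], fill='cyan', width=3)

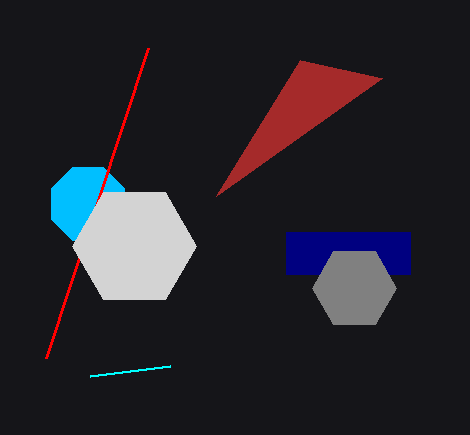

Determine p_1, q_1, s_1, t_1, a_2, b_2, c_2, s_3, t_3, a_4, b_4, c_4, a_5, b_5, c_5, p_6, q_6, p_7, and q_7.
p_1 = 286
q_1 = 232
s_1 = 410
t_1 = 274
a_2 = 88
b_2 = 204
c_2 = 40
s_3 = 148
t_3 = 48
a_4 = 354
b_4 = 288
c_4 = 42
a_5 = 134
b_5 = 246
c_5 = 62
p_6 = 300
q_6 = 60
p_7 = 170
q_7 = 366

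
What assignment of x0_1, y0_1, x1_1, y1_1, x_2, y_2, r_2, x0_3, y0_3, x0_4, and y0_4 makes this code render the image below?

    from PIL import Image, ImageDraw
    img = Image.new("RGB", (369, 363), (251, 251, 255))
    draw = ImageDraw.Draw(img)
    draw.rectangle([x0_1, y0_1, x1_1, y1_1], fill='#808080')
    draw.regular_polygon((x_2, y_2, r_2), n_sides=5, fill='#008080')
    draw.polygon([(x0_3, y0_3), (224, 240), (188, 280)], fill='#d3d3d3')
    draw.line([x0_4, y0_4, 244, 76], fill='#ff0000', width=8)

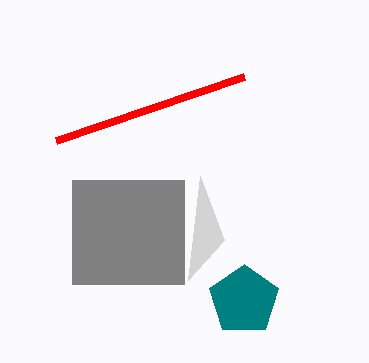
x0_1 = 72
y0_1 = 180
x1_1 = 184
y1_1 = 284
x_2 = 244
y_2 = 300
r_2 = 36
x0_3 = 200
y0_3 = 176
x0_4 = 56
y0_4 = 140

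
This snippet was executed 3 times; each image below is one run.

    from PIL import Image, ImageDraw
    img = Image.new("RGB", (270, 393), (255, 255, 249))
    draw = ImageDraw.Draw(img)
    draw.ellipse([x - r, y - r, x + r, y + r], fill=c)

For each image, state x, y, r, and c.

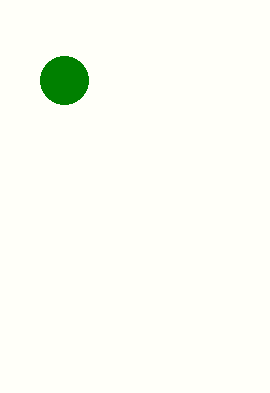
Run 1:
x = 64
y = 80
r = 24
c = 'green'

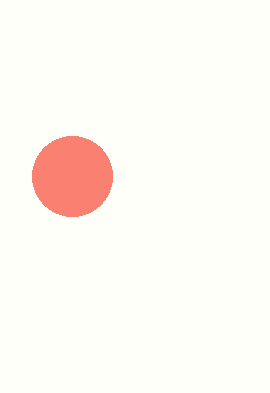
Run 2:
x = 72; y = 176; r = 40; c = 'salmon'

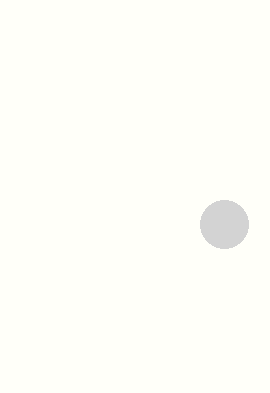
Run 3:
x = 224; y = 224; r = 24; c = 'lightgray'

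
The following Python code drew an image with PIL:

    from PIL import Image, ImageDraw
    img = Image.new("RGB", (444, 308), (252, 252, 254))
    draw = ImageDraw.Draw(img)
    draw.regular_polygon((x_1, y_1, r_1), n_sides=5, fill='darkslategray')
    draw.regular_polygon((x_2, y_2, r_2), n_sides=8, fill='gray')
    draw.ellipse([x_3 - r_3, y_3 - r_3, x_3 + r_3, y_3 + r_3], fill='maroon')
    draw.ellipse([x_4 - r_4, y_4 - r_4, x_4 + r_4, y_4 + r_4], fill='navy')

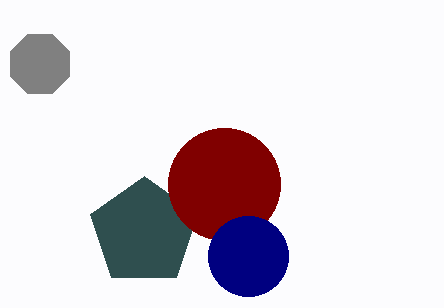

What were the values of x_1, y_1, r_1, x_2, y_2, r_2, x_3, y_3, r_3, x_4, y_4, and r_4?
x_1 = 144
y_1 = 232
r_1 = 56
x_2 = 40
y_2 = 64
r_2 = 32
x_3 = 224
y_3 = 184
r_3 = 56
x_4 = 248
y_4 = 256
r_4 = 40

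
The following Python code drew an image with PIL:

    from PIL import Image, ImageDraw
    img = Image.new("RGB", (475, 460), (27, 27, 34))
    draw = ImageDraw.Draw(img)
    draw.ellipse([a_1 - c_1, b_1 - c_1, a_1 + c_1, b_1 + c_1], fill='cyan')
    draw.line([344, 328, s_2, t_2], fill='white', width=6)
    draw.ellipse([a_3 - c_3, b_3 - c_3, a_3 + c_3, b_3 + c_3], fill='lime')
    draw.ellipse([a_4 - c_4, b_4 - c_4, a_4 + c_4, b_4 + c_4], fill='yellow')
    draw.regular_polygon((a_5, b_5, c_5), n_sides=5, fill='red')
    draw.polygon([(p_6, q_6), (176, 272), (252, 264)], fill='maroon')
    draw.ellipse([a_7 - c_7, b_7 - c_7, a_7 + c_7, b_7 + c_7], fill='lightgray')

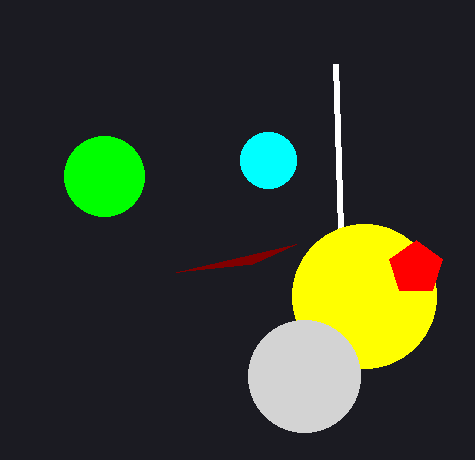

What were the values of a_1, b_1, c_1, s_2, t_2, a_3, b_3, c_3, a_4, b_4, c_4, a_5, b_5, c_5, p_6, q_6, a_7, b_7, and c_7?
a_1 = 268; b_1 = 160; c_1 = 28; s_2 = 336; t_2 = 64; a_3 = 104; b_3 = 176; c_3 = 40; a_4 = 364; b_4 = 296; c_4 = 72; a_5 = 416; b_5 = 268; c_5 = 28; p_6 = 296; q_6 = 244; a_7 = 304; b_7 = 376; c_7 = 56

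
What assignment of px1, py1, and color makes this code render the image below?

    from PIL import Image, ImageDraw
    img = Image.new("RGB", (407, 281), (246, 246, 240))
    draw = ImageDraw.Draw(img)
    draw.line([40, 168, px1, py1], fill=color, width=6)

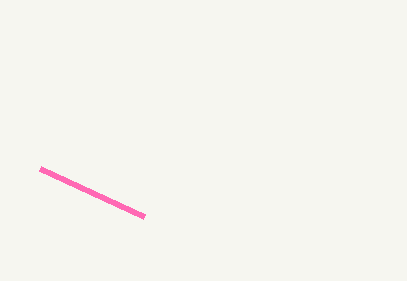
px1 = 144, py1 = 216, color = 'hotpink'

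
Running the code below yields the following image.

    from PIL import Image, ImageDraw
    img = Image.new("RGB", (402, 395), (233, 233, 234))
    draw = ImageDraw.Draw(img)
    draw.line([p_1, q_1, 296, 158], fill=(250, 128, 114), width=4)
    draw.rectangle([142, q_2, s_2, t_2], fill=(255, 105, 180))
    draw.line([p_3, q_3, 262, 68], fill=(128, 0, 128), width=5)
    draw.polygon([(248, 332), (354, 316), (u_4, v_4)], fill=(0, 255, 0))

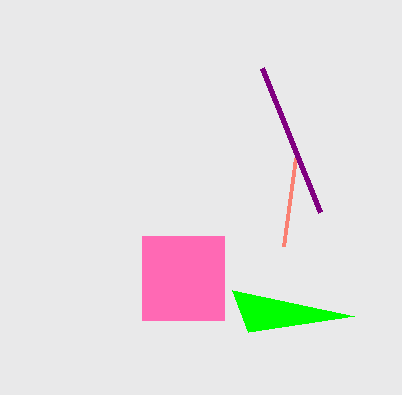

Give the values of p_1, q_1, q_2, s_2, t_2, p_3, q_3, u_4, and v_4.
p_1 = 284
q_1 = 246
q_2 = 236
s_2 = 224
t_2 = 320
p_3 = 320
q_3 = 212
u_4 = 232
v_4 = 290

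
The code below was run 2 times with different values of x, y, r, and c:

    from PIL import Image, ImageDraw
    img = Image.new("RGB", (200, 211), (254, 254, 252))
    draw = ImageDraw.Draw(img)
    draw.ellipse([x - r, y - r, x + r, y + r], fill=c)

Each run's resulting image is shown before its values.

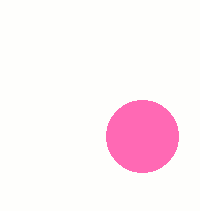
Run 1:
x = 142
y = 136
r = 36
c = 'hotpink'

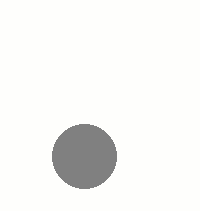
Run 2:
x = 84, y = 156, r = 32, c = 'gray'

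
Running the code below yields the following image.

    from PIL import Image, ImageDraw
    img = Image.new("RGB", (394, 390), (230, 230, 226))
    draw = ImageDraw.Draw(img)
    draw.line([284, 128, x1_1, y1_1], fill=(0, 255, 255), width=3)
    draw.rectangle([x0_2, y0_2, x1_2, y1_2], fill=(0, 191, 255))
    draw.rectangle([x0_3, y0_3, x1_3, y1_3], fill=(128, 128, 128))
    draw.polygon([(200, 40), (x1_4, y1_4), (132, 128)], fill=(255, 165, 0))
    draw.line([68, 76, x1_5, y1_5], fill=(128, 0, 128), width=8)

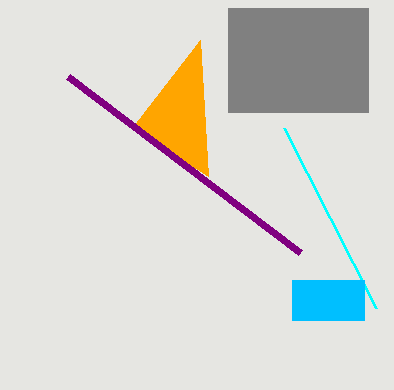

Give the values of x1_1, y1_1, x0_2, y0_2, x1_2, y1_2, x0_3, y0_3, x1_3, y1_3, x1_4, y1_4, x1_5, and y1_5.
x1_1 = 376, y1_1 = 308, x0_2 = 292, y0_2 = 280, x1_2 = 364, y1_2 = 320, x0_3 = 228, y0_3 = 8, x1_3 = 368, y1_3 = 112, x1_4 = 208, y1_4 = 176, x1_5 = 300, y1_5 = 252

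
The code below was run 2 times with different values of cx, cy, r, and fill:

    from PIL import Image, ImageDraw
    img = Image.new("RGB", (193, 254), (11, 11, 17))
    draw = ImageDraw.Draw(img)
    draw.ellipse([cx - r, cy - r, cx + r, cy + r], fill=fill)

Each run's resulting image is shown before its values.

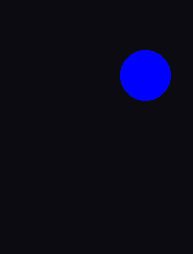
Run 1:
cx = 145
cy = 75
r = 25
fill = 'blue'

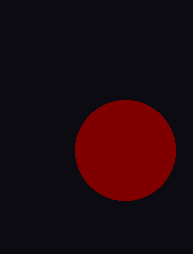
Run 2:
cx = 125, cy = 150, r = 50, fill = 'maroon'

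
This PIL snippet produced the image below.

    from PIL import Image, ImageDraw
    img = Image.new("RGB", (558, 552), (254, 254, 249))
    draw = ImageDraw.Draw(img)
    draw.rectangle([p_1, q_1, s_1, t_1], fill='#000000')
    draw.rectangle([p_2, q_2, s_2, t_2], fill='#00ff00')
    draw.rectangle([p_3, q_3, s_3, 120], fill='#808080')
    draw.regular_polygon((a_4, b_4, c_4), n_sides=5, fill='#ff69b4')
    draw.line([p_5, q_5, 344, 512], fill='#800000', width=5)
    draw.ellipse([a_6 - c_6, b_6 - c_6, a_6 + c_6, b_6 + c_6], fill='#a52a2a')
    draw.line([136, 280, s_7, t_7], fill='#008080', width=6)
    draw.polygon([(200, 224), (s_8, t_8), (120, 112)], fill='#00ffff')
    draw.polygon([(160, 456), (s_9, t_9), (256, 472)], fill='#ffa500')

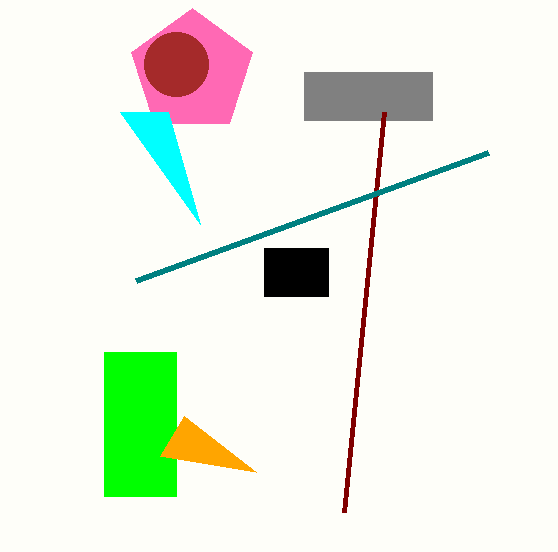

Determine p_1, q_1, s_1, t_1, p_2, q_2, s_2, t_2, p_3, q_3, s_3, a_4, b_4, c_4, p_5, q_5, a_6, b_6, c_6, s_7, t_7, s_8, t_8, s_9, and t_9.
p_1 = 264; q_1 = 248; s_1 = 328; t_1 = 296; p_2 = 104; q_2 = 352; s_2 = 176; t_2 = 496; p_3 = 304; q_3 = 72; s_3 = 432; a_4 = 192; b_4 = 72; c_4 = 64; p_5 = 384; q_5 = 112; a_6 = 176; b_6 = 64; c_6 = 32; s_7 = 488; t_7 = 152; s_8 = 168; t_8 = 112; s_9 = 184; t_9 = 416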